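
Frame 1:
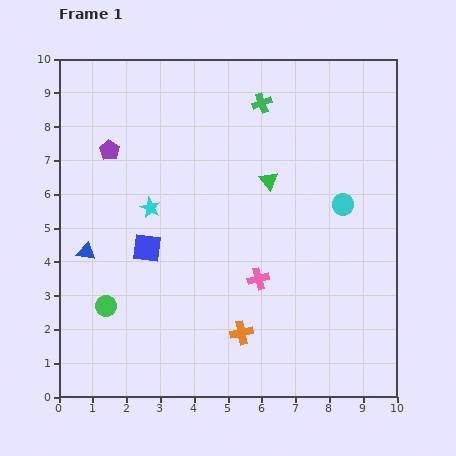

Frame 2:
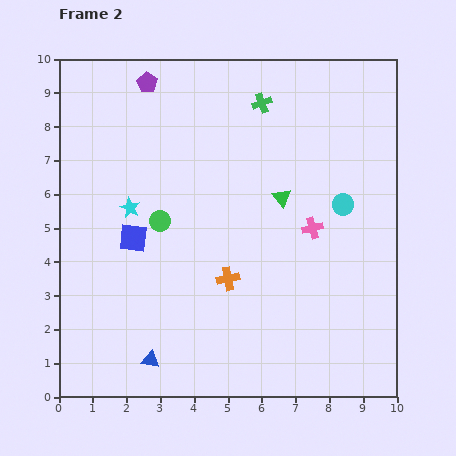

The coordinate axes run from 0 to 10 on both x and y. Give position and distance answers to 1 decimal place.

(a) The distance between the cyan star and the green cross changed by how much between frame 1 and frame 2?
+0.5

Distance in frame 1: 4.5. Distance in frame 2: 5.0.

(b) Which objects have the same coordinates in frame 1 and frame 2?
the cyan circle, the green cross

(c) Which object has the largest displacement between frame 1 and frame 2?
the blue triangle

(moved 3.7; next 3.0)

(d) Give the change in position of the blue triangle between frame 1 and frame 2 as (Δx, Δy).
(1.9, -3.2)

The blue triangle was at (0.8, 4.3) in frame 1 and (2.7, 1.1) in frame 2.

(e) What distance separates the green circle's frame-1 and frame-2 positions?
3.0

The green circle moved from (1.4, 2.7) to (3.0, 5.2), a distance of √(1.6² + 2.5²) ≈ 3.0.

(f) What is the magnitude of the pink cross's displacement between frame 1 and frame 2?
2.2

The pink cross moved from (5.9, 3.5) to (7.5, 5.0), a distance of √(1.6² + 1.5²) ≈ 2.2.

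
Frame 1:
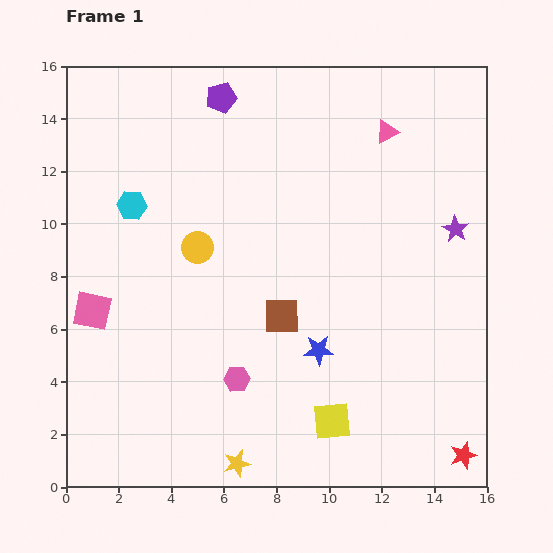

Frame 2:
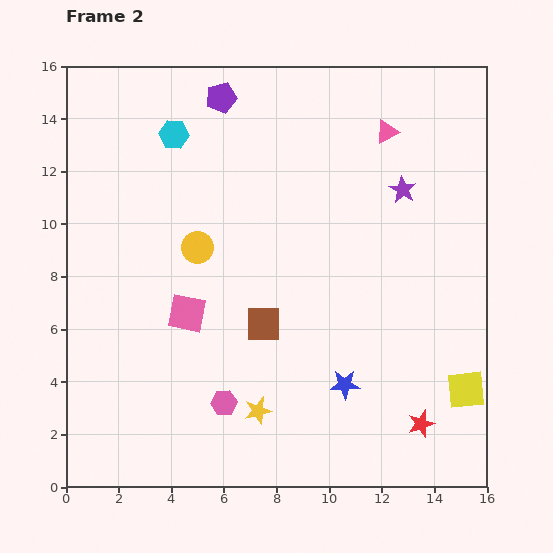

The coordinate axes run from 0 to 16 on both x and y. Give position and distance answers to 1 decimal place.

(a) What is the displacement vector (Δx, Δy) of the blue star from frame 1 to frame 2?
(1.0, -1.3)

The blue star was at (9.6, 5.2) in frame 1 and (10.6, 3.9) in frame 2.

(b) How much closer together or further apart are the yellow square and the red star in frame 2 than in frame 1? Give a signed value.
-3.1

Distance in frame 1: 5.2. Distance in frame 2: 2.1.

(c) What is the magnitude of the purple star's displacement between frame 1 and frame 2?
2.5

The purple star moved from (14.8, 9.8) to (12.8, 11.3), a distance of √(2.0² + 1.5²) ≈ 2.5.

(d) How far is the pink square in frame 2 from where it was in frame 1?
3.6

The pink square moved from (1.0, 6.7) to (4.6, 6.6), a distance of √(3.6² + 0.1²) ≈ 3.6.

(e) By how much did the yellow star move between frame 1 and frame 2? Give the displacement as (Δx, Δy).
(0.8, 2.0)

The yellow star was at (6.5, 0.9) in frame 1 and (7.3, 2.9) in frame 2.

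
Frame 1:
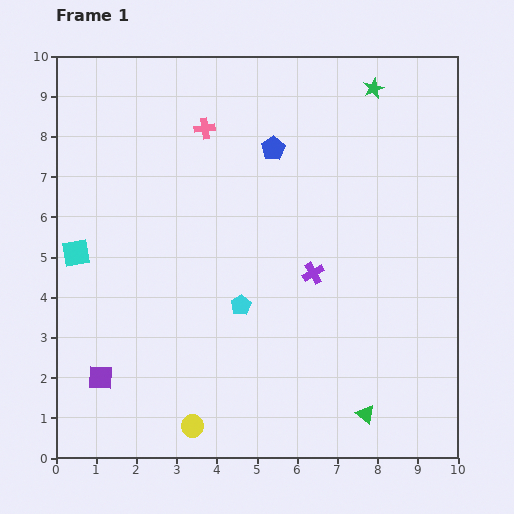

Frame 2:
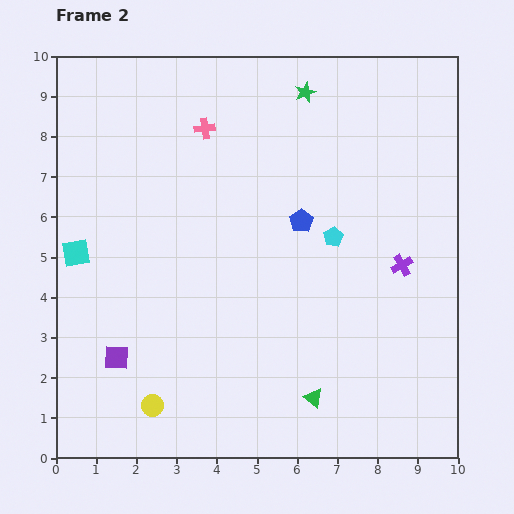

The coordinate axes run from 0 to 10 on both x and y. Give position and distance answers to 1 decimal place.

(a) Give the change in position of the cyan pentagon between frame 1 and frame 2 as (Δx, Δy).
(2.3, 1.7)

The cyan pentagon was at (4.6, 3.8) in frame 1 and (6.9, 5.5) in frame 2.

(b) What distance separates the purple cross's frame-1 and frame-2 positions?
2.2

The purple cross moved from (6.4, 4.6) to (8.6, 4.8), a distance of √(2.2² + 0.2²) ≈ 2.2.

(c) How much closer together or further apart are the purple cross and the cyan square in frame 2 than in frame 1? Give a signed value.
+2.2

Distance in frame 1: 5.9. Distance in frame 2: 8.1.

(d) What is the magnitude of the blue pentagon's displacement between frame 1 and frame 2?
1.9

The blue pentagon moved from (5.4, 7.7) to (6.1, 5.9), a distance of √(0.7² + 1.8²) ≈ 1.9.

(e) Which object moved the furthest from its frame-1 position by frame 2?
the cyan pentagon

(moved 2.9; next 2.2)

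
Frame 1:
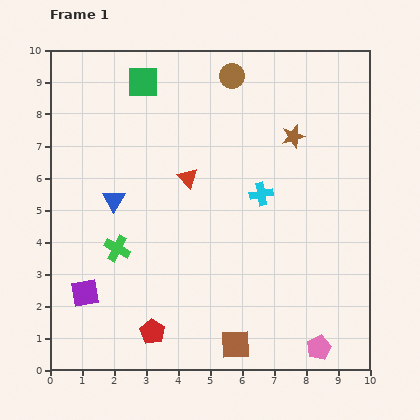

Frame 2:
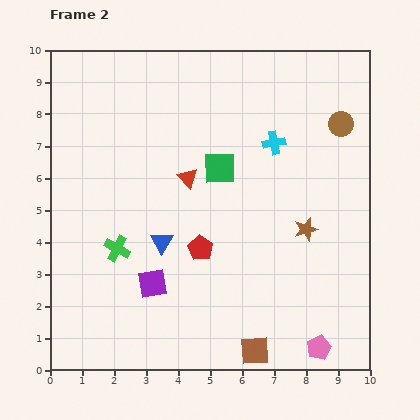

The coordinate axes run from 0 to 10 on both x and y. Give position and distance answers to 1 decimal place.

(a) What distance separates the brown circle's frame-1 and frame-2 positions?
3.7

The brown circle moved from (5.7, 9.2) to (9.1, 7.7), a distance of √(3.4² + 1.5²) ≈ 3.7.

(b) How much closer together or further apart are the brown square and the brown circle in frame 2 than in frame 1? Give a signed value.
-0.8

Distance in frame 1: 8.4. Distance in frame 2: 7.6.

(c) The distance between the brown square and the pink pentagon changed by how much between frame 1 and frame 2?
-0.6

Distance in frame 1: 2.6. Distance in frame 2: 2.0.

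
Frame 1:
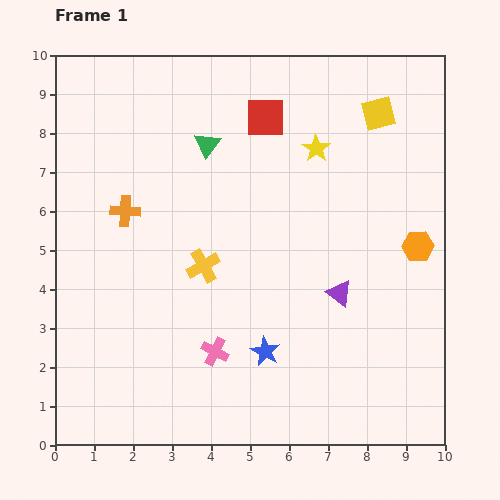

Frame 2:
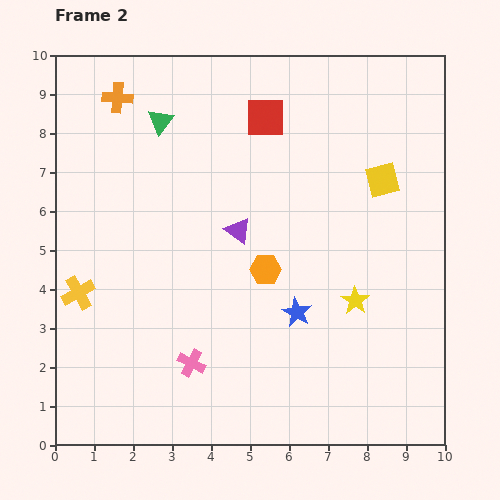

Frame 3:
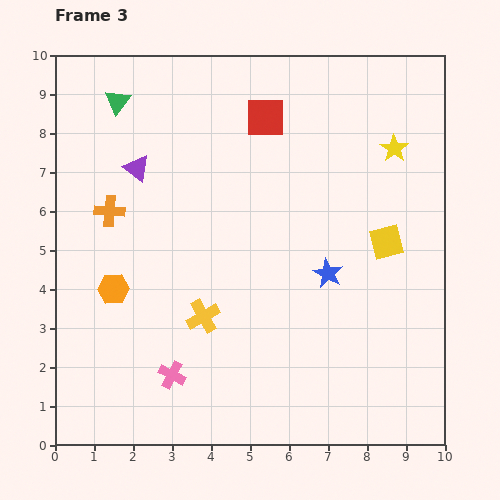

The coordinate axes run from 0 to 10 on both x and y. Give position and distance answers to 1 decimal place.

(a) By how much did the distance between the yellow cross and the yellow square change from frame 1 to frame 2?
+2.3

Distance in frame 1: 6.0. Distance in frame 2: 8.3.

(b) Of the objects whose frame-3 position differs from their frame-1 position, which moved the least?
the orange cross

(moved 0.4)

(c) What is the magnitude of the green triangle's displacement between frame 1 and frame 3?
2.5

The green triangle moved from (3.9, 7.7) to (1.6, 8.8), a distance of √(2.3² + 1.1²) ≈ 2.5.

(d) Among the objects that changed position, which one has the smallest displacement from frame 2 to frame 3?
the pink cross

(moved 0.6)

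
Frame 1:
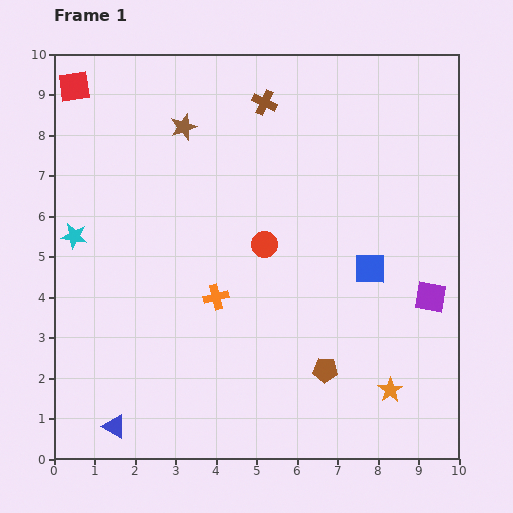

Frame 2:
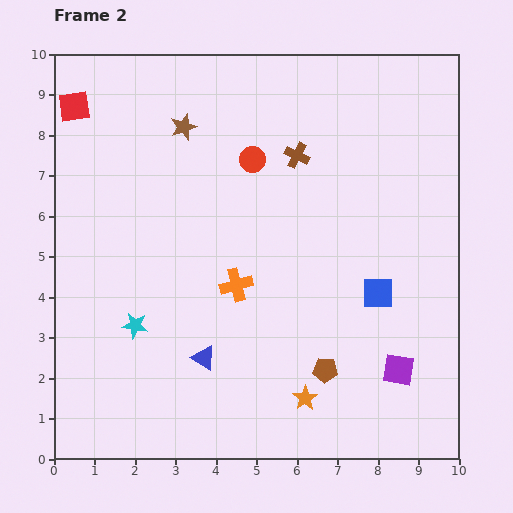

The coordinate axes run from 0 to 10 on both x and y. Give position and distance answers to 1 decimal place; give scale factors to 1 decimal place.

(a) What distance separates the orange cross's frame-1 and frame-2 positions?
0.6

The orange cross moved from (4.0, 4.0) to (4.5, 4.3), a distance of √(0.5² + 0.3²) ≈ 0.6.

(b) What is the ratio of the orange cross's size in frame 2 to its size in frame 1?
1.3×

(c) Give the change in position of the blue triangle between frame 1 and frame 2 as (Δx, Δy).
(2.2, 1.7)

The blue triangle was at (1.5, 0.8) in frame 1 and (3.7, 2.5) in frame 2.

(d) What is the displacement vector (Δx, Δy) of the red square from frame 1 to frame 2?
(0.0, -0.5)

The red square was at (0.5, 9.2) in frame 1 and (0.5, 8.7) in frame 2.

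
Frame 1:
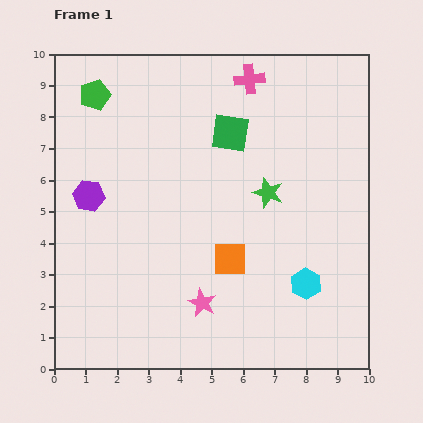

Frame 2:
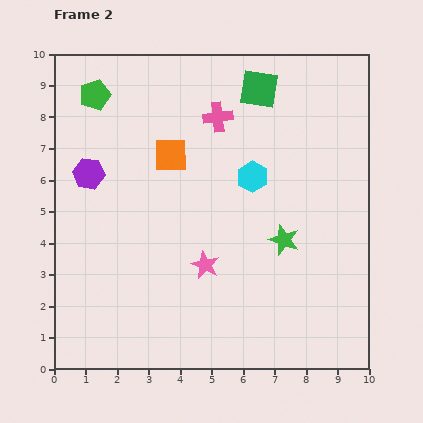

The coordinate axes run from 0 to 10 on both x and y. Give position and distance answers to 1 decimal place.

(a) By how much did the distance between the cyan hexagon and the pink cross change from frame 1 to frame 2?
-4.5

Distance in frame 1: 6.7. Distance in frame 2: 2.2.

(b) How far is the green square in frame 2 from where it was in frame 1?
1.7

The green square moved from (5.6, 7.5) to (6.5, 8.9), a distance of √(0.9² + 1.4²) ≈ 1.7.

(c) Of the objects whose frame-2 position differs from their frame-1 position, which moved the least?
the purple hexagon

(moved 0.7)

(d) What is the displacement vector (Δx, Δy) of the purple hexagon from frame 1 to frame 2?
(0.0, 0.7)

The purple hexagon was at (1.1, 5.5) in frame 1 and (1.1, 6.2) in frame 2.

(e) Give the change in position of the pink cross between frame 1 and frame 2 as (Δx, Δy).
(-1.0, -1.2)

The pink cross was at (6.2, 9.2) in frame 1 and (5.2, 8.0) in frame 2.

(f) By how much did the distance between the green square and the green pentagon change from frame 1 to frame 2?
+0.7

Distance in frame 1: 4.5. Distance in frame 2: 5.2.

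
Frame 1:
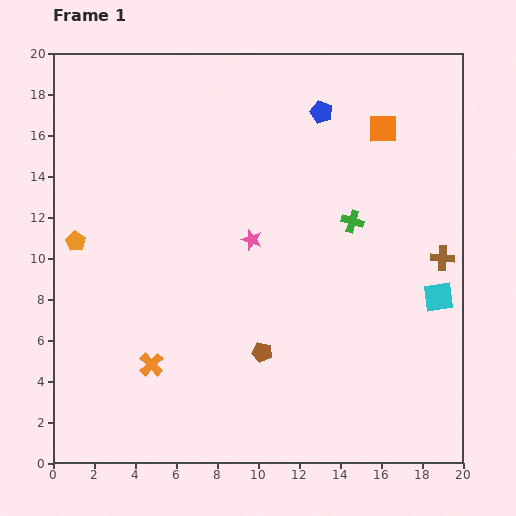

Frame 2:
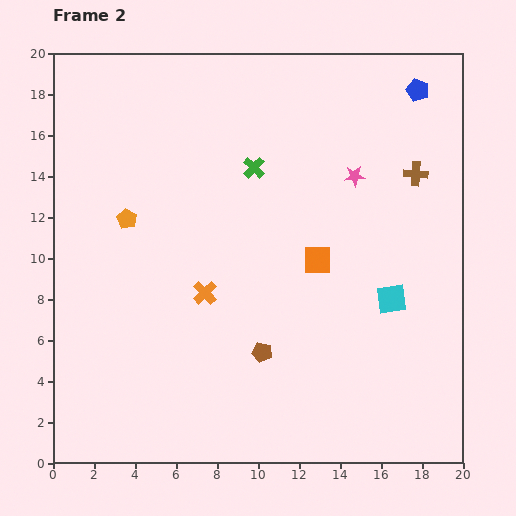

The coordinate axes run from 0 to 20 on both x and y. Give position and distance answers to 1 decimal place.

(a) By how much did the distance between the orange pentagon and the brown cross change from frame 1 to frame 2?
-3.6

Distance in frame 1: 17.9. Distance in frame 2: 14.3.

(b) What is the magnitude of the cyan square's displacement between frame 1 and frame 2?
2.3

The cyan square moved from (18.8, 8.1) to (16.5, 8.0), a distance of √(2.3² + 0.1²) ≈ 2.3.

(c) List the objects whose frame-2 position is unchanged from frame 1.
the brown pentagon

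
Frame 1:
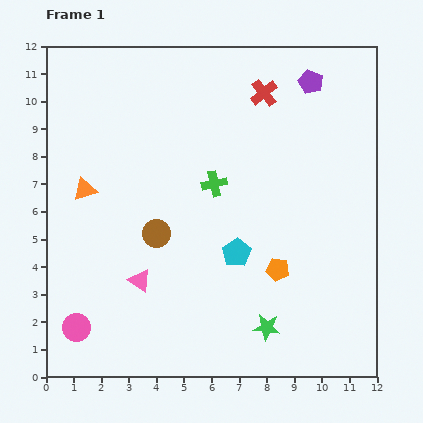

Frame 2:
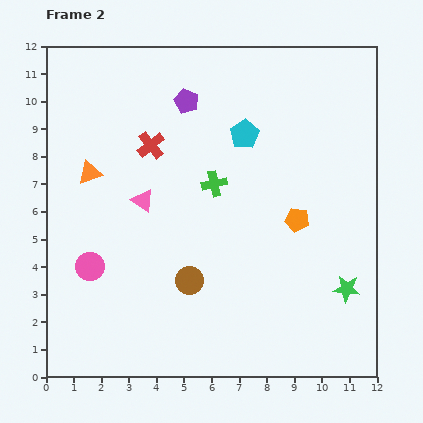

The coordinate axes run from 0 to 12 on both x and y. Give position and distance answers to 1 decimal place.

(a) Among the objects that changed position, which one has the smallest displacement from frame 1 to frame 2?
the orange triangle

(moved 0.6)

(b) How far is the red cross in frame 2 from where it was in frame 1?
4.5

The red cross moved from (7.9, 10.3) to (3.8, 8.4), a distance of √(4.1² + 1.9²) ≈ 4.5.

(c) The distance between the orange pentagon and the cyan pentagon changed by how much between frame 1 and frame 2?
+2.0

Distance in frame 1: 1.6. Distance in frame 2: 3.6.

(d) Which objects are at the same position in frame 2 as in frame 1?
the green cross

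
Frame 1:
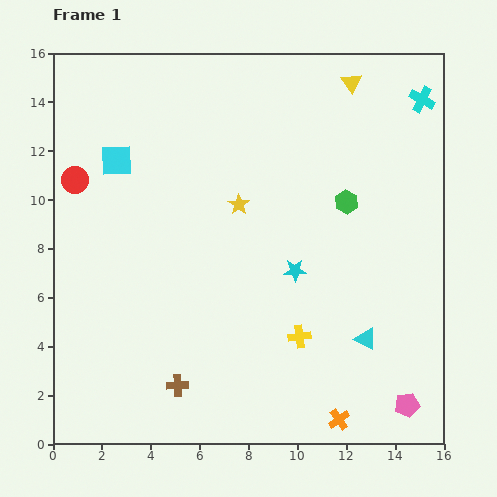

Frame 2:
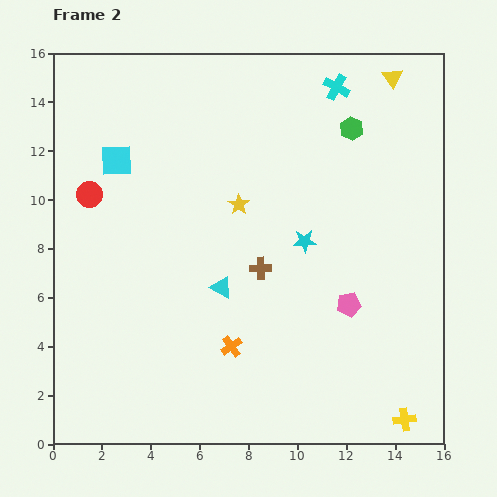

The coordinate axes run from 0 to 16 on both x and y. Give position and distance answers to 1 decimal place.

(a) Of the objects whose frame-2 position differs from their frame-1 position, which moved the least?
the red circle

(moved 0.8)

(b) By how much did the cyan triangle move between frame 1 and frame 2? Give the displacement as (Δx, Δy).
(-5.9, 2.1)

The cyan triangle was at (12.8, 4.3) in frame 1 and (6.9, 6.4) in frame 2.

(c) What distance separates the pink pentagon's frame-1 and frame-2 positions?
4.8

The pink pentagon moved from (14.5, 1.6) to (12.1, 5.7), a distance of √(2.4² + 4.1²) ≈ 4.8.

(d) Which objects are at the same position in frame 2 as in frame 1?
the yellow star, the cyan square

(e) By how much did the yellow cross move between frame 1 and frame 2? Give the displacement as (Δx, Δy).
(4.3, -3.4)

The yellow cross was at (10.1, 4.4) in frame 1 and (14.4, 1.0) in frame 2.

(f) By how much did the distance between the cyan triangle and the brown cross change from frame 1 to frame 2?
-6.1

Distance in frame 1: 7.9. Distance in frame 2: 1.8.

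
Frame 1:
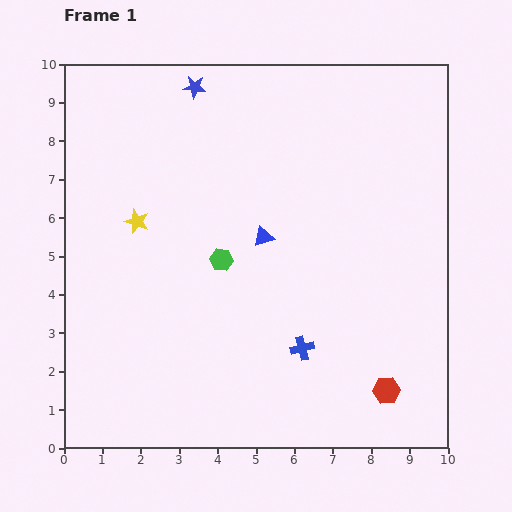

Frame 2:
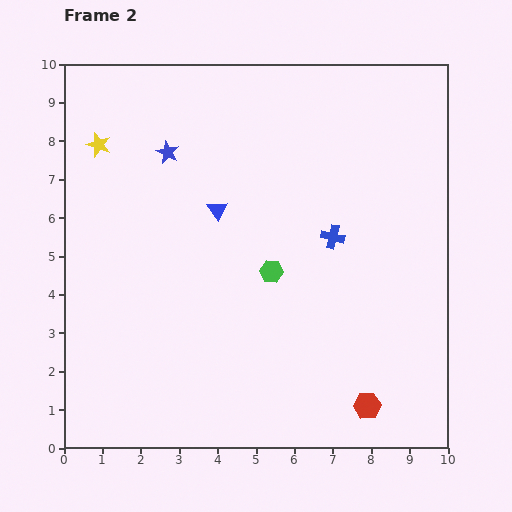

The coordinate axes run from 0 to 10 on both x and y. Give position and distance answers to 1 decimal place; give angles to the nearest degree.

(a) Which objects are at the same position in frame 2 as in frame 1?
none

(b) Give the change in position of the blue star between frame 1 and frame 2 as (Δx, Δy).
(-0.7, -1.7)

The blue star was at (3.4, 9.4) in frame 1 and (2.7, 7.7) in frame 2.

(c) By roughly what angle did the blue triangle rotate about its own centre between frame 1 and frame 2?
47° counter-clockwise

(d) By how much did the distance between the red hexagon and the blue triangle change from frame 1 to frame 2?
+1.3

Distance in frame 1: 5.1. Distance in frame 2: 6.4.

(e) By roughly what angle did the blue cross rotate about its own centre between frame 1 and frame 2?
26° clockwise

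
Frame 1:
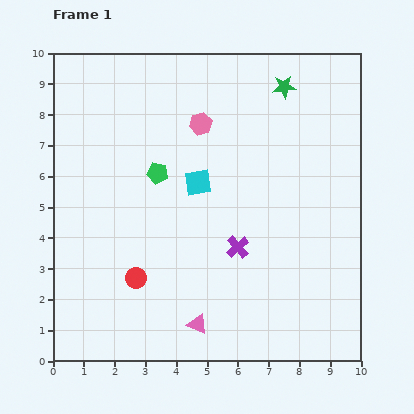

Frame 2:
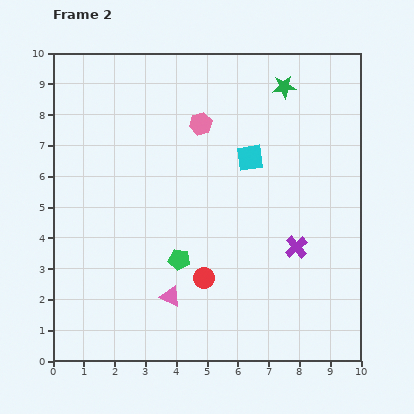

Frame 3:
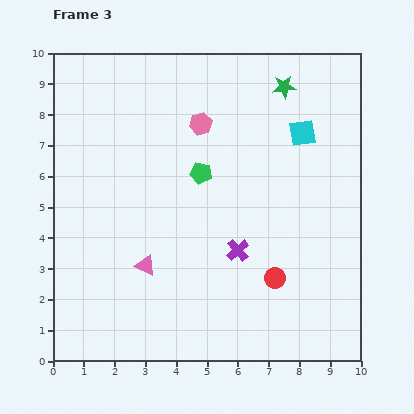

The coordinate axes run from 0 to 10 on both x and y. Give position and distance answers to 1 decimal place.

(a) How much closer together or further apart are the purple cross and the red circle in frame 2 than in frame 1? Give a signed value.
-0.2

Distance in frame 1: 3.4. Distance in frame 2: 3.2.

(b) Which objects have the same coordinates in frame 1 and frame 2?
the pink hexagon, the green star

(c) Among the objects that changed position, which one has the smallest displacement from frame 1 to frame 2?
the pink triangle

(moved 1.3)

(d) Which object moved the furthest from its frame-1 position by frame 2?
the green pentagon

(moved 2.9; next 2.2)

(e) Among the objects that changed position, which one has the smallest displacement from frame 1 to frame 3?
the purple cross

(moved 0.1)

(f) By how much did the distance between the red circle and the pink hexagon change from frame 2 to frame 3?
+0.5

Distance in frame 2: 5.0. Distance in frame 3: 5.5.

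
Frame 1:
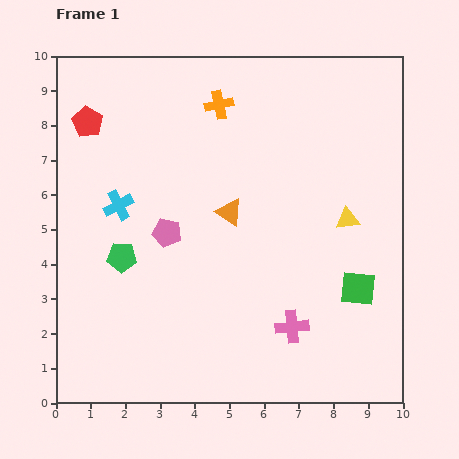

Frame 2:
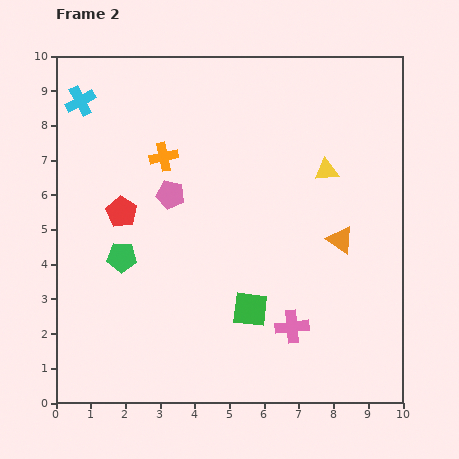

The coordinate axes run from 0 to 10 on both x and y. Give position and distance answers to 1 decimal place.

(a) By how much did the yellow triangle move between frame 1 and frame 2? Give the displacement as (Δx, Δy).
(-0.6, 1.4)

The yellow triangle was at (8.4, 5.3) in frame 1 and (7.8, 6.7) in frame 2.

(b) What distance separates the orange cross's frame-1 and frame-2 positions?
2.2

The orange cross moved from (4.7, 8.6) to (3.1, 7.1), a distance of √(1.6² + 1.5²) ≈ 2.2.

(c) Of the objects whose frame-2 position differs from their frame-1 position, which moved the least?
the pink pentagon

(moved 1.1)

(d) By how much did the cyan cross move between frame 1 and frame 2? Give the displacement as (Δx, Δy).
(-1.1, 3.0)

The cyan cross was at (1.8, 5.7) in frame 1 and (0.7, 8.7) in frame 2.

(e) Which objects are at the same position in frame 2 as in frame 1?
the pink cross, the green pentagon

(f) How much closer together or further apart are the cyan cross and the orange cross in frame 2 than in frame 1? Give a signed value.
-1.2

Distance in frame 1: 4.1. Distance in frame 2: 2.9.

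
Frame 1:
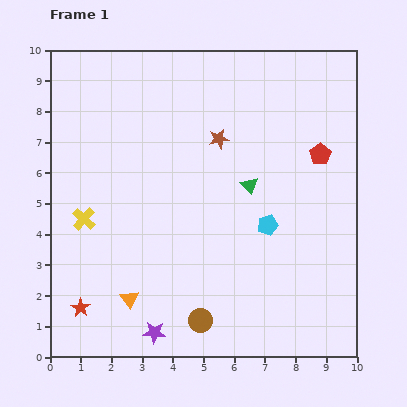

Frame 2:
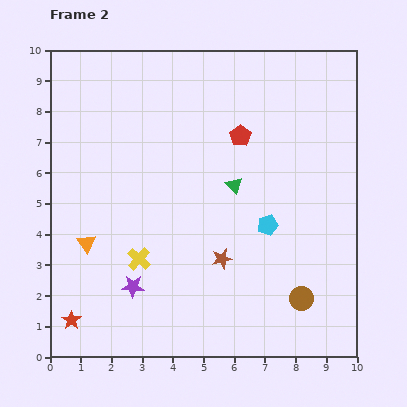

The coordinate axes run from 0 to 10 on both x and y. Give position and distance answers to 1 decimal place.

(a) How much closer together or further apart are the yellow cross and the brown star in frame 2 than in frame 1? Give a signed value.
-2.4

Distance in frame 1: 5.1. Distance in frame 2: 2.7.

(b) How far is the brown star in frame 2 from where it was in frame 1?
3.9

The brown star moved from (5.5, 7.1) to (5.6, 3.2), a distance of √(0.1² + 3.9²) ≈ 3.9.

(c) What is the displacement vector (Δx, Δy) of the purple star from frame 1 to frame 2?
(-0.7, 1.5)

The purple star was at (3.4, 0.8) in frame 1 and (2.7, 2.3) in frame 2.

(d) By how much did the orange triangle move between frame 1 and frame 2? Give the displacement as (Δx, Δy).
(-1.4, 1.8)

The orange triangle was at (2.6, 1.9) in frame 1 and (1.2, 3.7) in frame 2.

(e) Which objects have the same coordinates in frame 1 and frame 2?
the cyan pentagon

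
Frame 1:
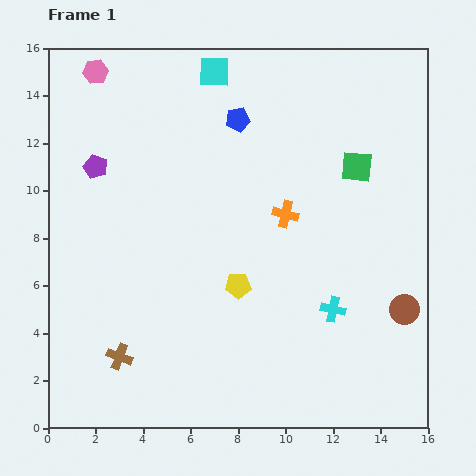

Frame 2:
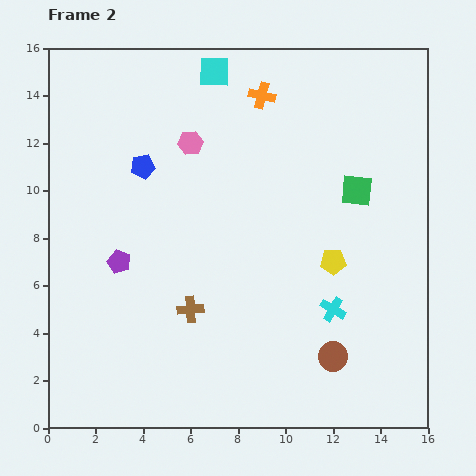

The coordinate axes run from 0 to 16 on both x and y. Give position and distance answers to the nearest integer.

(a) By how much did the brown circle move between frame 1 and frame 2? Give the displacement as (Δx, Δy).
(-3, -2)

The brown circle was at (15, 5) in frame 1 and (12, 3) in frame 2.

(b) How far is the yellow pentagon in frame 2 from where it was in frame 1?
4

The yellow pentagon moved from (8, 6) to (12, 7), a distance of √(4² + 1²) ≈ 4.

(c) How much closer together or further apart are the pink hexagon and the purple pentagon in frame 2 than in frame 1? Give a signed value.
+2

Distance in frame 1: 4. Distance in frame 2: 6.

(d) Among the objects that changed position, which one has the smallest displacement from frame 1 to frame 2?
the green square

(moved 1)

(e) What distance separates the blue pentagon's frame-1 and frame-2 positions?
4

The blue pentagon moved from (8, 13) to (4, 11), a distance of √(4² + 2²) ≈ 4.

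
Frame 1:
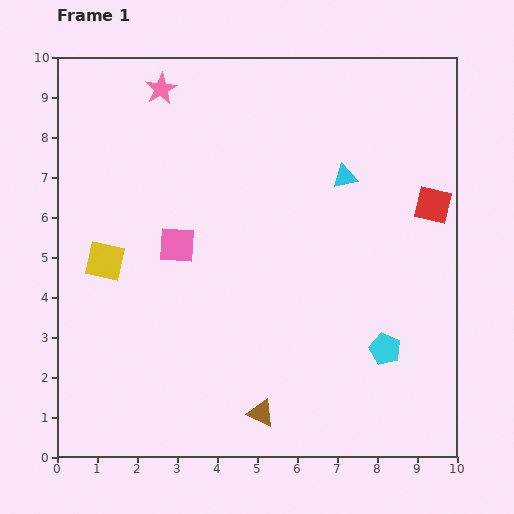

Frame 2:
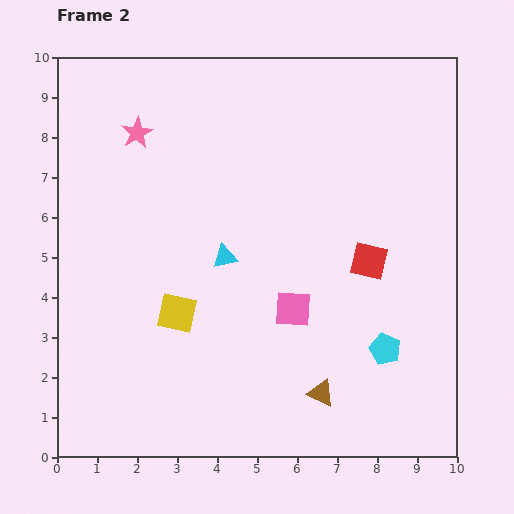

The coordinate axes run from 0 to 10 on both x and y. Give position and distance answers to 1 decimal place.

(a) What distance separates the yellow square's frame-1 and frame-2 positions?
2.2

The yellow square moved from (1.2, 4.9) to (3.0, 3.6), a distance of √(1.8² + 1.3²) ≈ 2.2.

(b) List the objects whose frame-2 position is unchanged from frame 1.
the cyan pentagon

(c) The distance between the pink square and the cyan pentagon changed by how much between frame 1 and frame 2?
-3.3

Distance in frame 1: 5.8. Distance in frame 2: 2.5.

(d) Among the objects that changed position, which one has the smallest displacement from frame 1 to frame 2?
the pink star

(moved 1.3)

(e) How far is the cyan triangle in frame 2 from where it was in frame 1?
3.6

The cyan triangle moved from (7.2, 7.0) to (4.2, 5.0), a distance of √(3.0² + 2.0²) ≈ 3.6.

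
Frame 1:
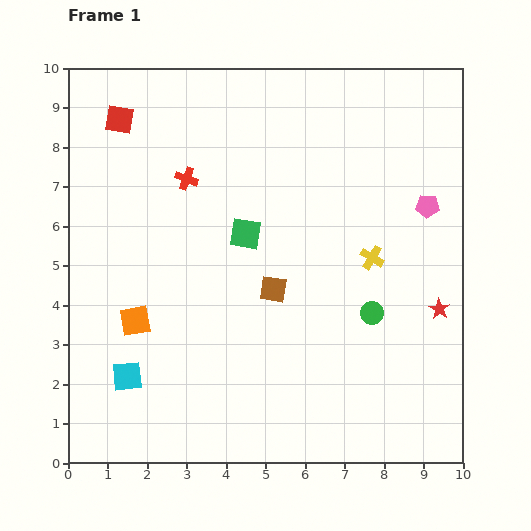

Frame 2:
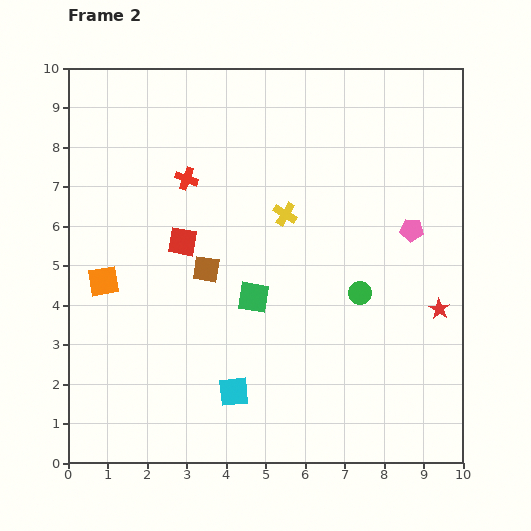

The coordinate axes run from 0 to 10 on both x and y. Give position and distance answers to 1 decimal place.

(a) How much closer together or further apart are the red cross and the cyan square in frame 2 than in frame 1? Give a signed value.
+0.3

Distance in frame 1: 5.2. Distance in frame 2: 5.5.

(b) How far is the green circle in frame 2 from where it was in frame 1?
0.6

The green circle moved from (7.7, 3.8) to (7.4, 4.3), a distance of √(0.3² + 0.5²) ≈ 0.6.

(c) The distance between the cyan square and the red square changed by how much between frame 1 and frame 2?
-2.5

Distance in frame 1: 6.5. Distance in frame 2: 4.0.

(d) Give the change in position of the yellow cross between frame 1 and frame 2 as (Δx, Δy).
(-2.2, 1.1)

The yellow cross was at (7.7, 5.2) in frame 1 and (5.5, 6.3) in frame 2.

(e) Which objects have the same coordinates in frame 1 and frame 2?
the red star, the red cross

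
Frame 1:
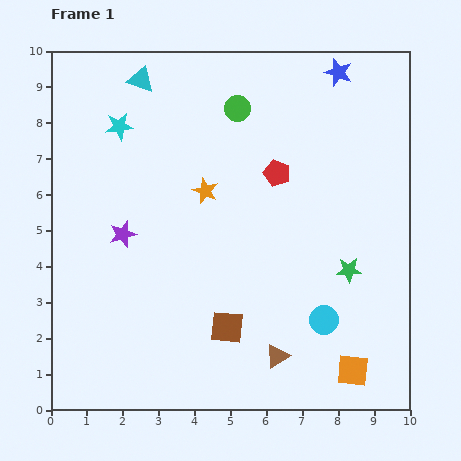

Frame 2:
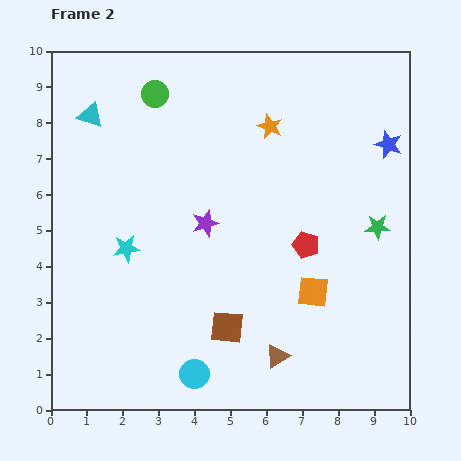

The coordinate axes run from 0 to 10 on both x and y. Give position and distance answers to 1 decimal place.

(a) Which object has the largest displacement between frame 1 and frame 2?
the cyan circle

(moved 3.9; next 3.4)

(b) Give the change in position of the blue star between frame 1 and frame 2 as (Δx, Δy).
(1.4, -2.0)

The blue star was at (8.0, 9.4) in frame 1 and (9.4, 7.4) in frame 2.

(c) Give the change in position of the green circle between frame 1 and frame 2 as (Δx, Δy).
(-2.3, 0.4)

The green circle was at (5.2, 8.4) in frame 1 and (2.9, 8.8) in frame 2.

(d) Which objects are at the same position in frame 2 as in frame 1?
the brown triangle, the brown square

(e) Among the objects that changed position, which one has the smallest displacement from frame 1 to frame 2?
the green star

(moved 1.4)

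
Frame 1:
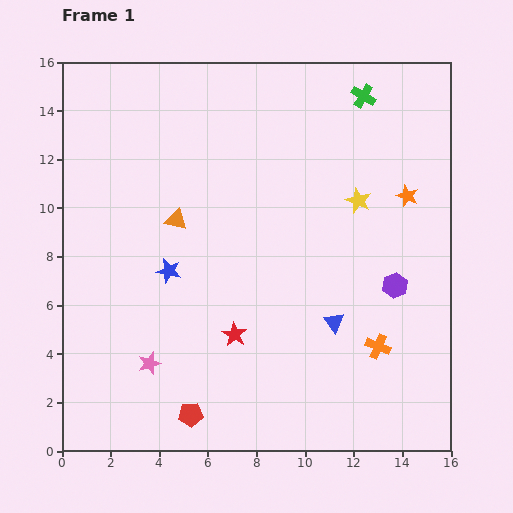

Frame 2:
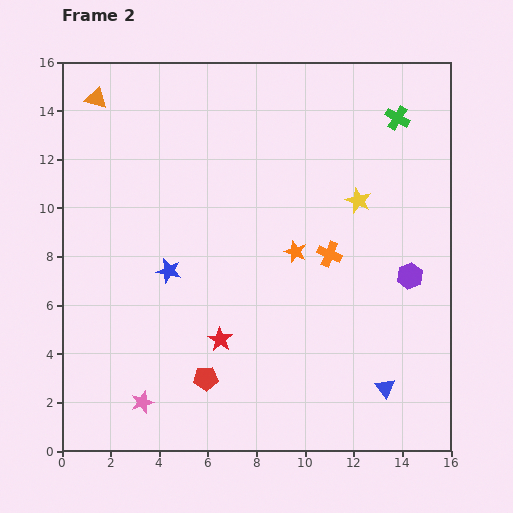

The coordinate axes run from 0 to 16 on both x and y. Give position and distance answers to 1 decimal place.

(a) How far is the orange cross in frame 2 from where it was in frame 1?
4.3

The orange cross moved from (13.0, 4.3) to (11.0, 8.1), a distance of √(2.0² + 3.8²) ≈ 4.3.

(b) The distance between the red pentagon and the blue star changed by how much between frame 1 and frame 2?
-1.4

Distance in frame 1: 6.0. Distance in frame 2: 4.6.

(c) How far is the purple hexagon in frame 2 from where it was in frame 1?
0.7

The purple hexagon moved from (13.7, 6.8) to (14.3, 7.2), a distance of √(0.6² + 0.4²) ≈ 0.7.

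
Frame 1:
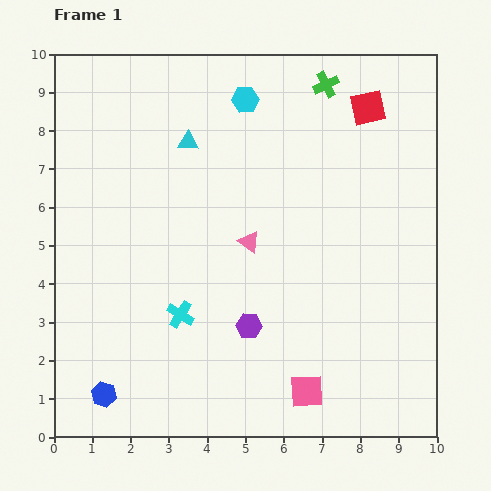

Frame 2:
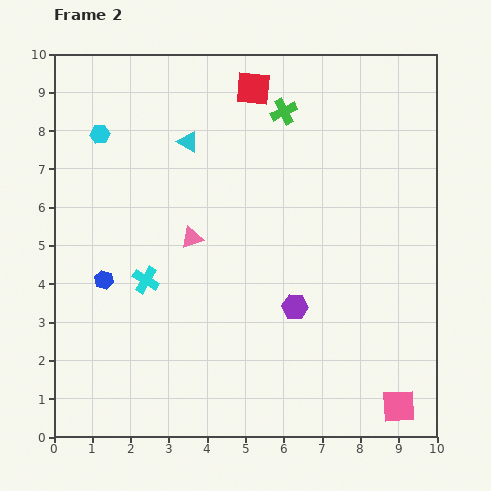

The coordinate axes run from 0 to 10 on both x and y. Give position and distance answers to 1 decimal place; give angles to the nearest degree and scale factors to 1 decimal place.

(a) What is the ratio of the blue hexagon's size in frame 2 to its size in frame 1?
0.8×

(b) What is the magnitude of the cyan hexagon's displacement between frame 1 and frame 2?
3.9

The cyan hexagon moved from (5.0, 8.8) to (1.2, 7.9), a distance of √(3.8² + 0.9²) ≈ 3.9.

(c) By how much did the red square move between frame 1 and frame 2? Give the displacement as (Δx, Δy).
(-3.0, 0.5)

The red square was at (8.2, 8.6) in frame 1 and (5.2, 9.1) in frame 2.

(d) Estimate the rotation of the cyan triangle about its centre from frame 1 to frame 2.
27° clockwise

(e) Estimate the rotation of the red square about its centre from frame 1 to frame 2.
18° clockwise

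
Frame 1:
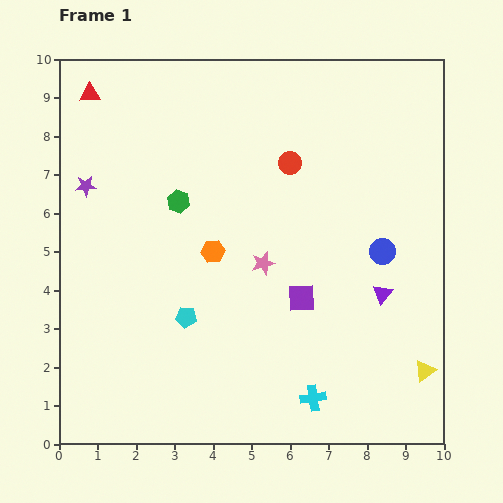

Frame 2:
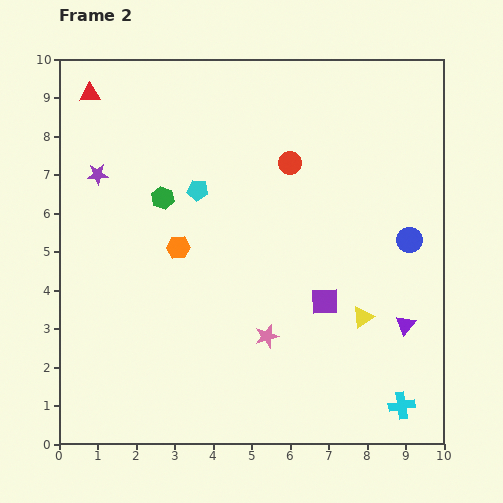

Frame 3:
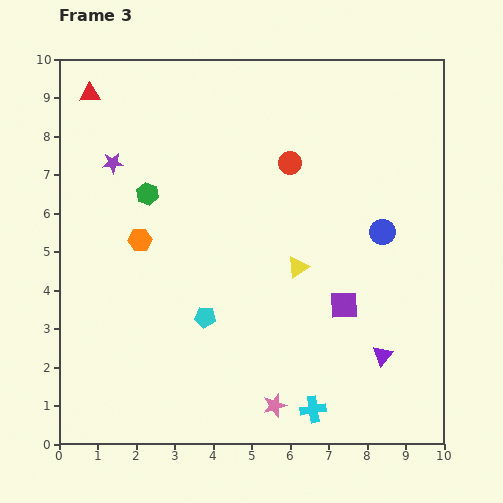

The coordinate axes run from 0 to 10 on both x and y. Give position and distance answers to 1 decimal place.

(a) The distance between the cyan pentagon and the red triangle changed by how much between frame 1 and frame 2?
-2.5

Distance in frame 1: 6.3. Distance in frame 2: 3.8.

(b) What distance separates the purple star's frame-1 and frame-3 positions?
0.9

The purple star moved from (0.7, 6.7) to (1.4, 7.3), a distance of √(0.7² + 0.6²) ≈ 0.9.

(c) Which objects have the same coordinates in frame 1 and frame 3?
the red triangle, the red circle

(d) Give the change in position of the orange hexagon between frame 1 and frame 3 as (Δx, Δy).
(-1.9, 0.3)

The orange hexagon was at (4.0, 5.0) in frame 1 and (2.1, 5.3) in frame 3.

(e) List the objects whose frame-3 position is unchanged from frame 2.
the red triangle, the red circle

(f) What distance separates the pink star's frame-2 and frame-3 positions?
1.8

The pink star moved from (5.4, 2.8) to (5.6, 1.0), a distance of √(0.2² + 1.8²) ≈ 1.8.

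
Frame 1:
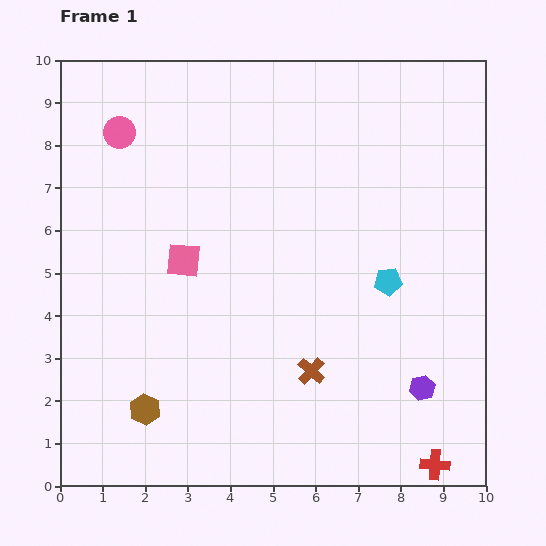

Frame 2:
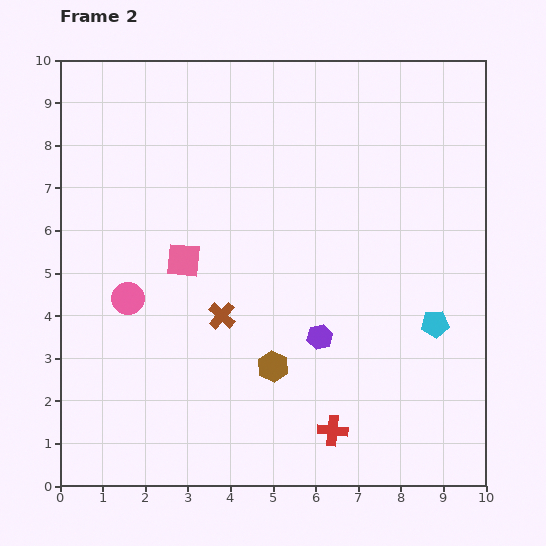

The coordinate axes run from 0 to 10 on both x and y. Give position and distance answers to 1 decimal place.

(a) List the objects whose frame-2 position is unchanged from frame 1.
the pink square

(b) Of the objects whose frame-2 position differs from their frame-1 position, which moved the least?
the cyan pentagon

(moved 1.5)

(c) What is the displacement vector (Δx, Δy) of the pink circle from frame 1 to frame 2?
(0.2, -3.9)

The pink circle was at (1.4, 8.3) in frame 1 and (1.6, 4.4) in frame 2.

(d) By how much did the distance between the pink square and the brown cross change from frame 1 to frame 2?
-2.4

Distance in frame 1: 4.0. Distance in frame 2: 1.6.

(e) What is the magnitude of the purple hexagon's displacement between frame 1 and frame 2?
2.7

The purple hexagon moved from (8.5, 2.3) to (6.1, 3.5), a distance of √(2.4² + 1.2²) ≈ 2.7.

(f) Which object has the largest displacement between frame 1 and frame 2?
the pink circle

(moved 3.9; next 3.2)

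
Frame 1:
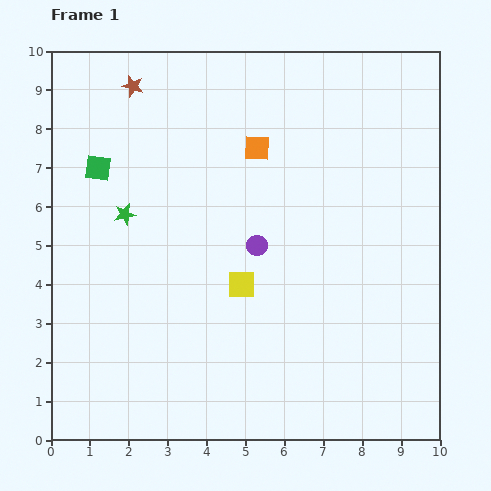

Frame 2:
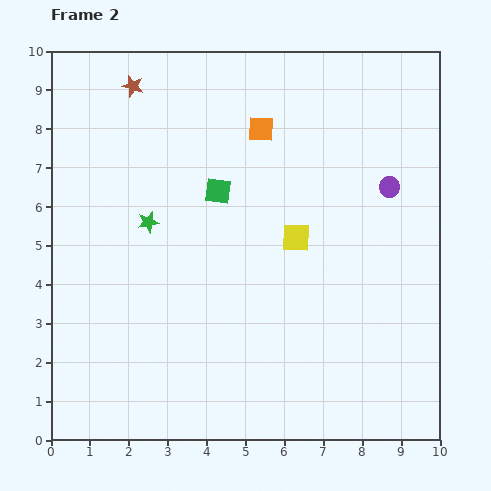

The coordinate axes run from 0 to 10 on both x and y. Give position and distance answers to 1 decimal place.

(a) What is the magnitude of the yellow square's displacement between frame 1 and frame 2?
1.8

The yellow square moved from (4.9, 4.0) to (6.3, 5.2), a distance of √(1.4² + 1.2²) ≈ 1.8.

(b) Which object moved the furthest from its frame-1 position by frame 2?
the purple circle

(moved 3.7; next 3.2)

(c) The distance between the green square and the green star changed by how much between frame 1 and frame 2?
+0.6

Distance in frame 1: 1.4. Distance in frame 2: 2.0.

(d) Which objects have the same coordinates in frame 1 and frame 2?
the brown star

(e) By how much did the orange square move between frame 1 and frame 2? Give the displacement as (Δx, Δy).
(0.1, 0.5)

The orange square was at (5.3, 7.5) in frame 1 and (5.4, 8.0) in frame 2.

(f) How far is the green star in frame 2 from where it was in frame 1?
0.6

The green star moved from (1.9, 5.8) to (2.5, 5.6), a distance of √(0.6² + 0.2²) ≈ 0.6.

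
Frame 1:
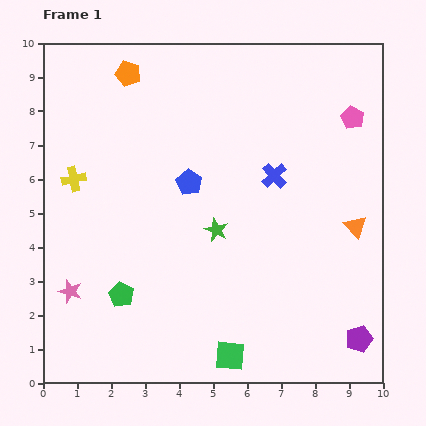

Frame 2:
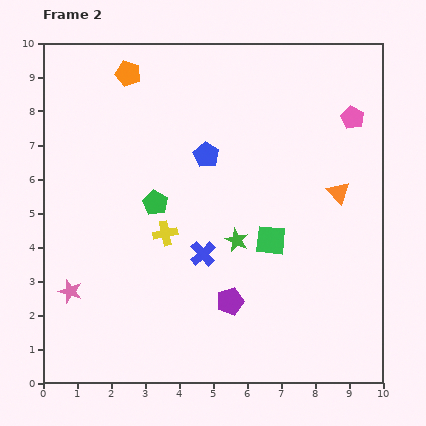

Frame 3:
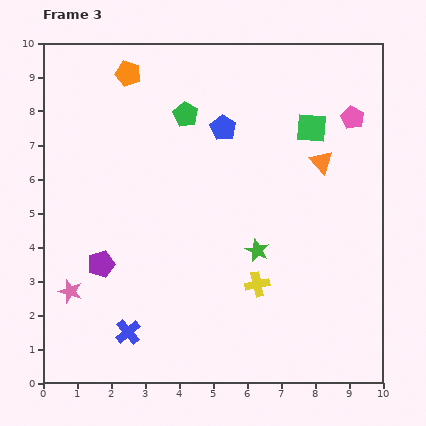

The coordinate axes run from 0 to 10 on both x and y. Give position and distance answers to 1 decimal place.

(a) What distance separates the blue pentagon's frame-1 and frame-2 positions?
0.9

The blue pentagon moved from (4.3, 5.9) to (4.8, 6.7), a distance of √(0.5² + 0.8²) ≈ 0.9.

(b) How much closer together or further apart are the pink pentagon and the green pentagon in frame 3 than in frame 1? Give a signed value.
-3.7

Distance in frame 1: 8.6. Distance in frame 3: 4.9.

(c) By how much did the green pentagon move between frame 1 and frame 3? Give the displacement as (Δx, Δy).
(1.9, 5.3)

The green pentagon was at (2.3, 2.6) in frame 1 and (4.2, 7.9) in frame 3.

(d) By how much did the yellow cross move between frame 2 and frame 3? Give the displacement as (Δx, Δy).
(2.7, -1.5)

The yellow cross was at (3.6, 4.4) in frame 2 and (6.3, 2.9) in frame 3.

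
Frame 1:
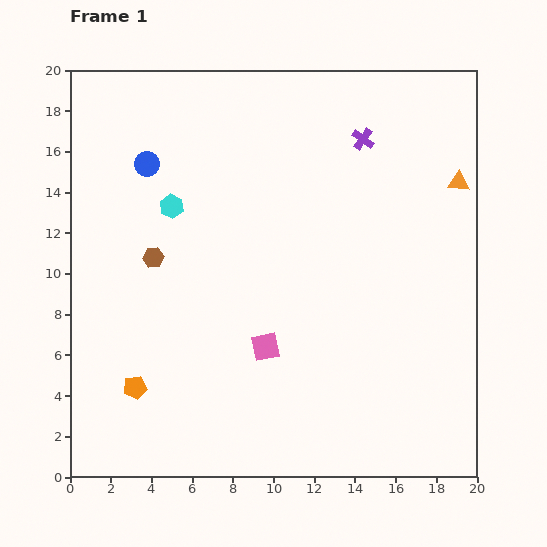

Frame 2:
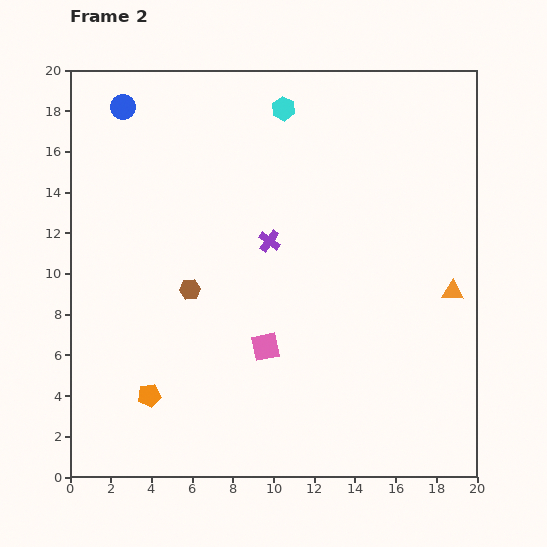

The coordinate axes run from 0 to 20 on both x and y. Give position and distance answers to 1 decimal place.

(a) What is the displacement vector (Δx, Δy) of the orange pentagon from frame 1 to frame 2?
(0.7, -0.4)

The orange pentagon was at (3.2, 4.4) in frame 1 and (3.9, 4.0) in frame 2.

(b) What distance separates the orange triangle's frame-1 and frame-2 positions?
5.4

The orange triangle moved from (19.1, 14.5) to (18.8, 9.1), a distance of √(0.3² + 5.4²) ≈ 5.4.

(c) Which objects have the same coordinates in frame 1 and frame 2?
the pink square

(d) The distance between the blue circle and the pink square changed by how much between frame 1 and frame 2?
+3.0

Distance in frame 1: 10.7. Distance in frame 2: 13.7.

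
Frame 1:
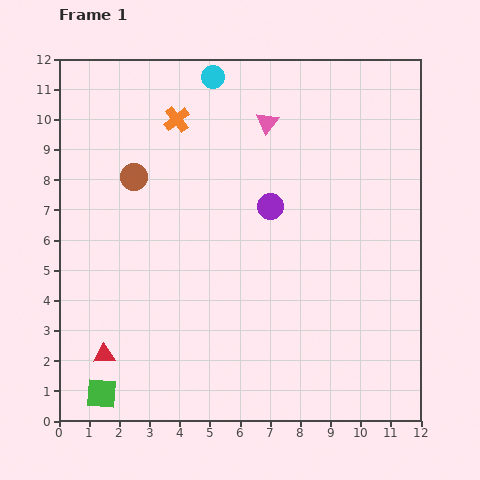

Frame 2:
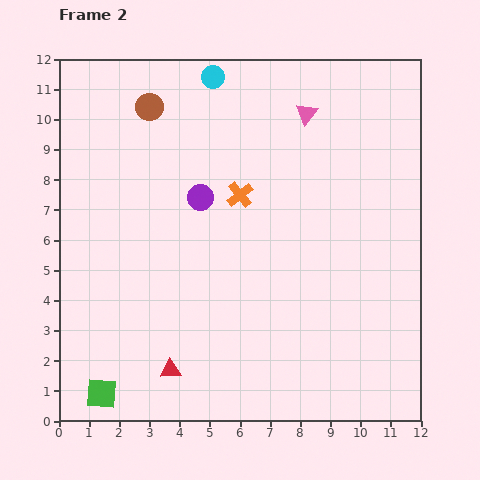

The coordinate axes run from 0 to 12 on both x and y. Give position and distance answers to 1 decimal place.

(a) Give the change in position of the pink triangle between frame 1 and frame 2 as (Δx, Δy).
(1.3, 0.3)

The pink triangle was at (6.9, 9.9) in frame 1 and (8.2, 10.2) in frame 2.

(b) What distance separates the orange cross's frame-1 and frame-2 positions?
3.3

The orange cross moved from (3.9, 10.0) to (6.0, 7.5), a distance of √(2.1² + 2.5²) ≈ 3.3.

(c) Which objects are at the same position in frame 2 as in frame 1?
the green square, the cyan circle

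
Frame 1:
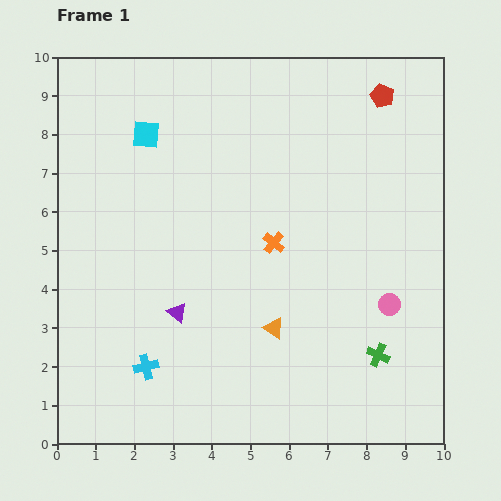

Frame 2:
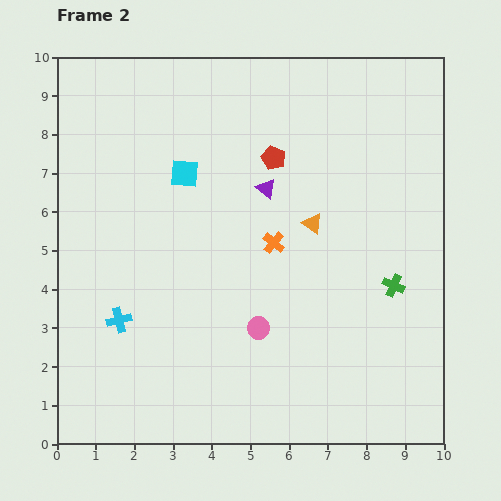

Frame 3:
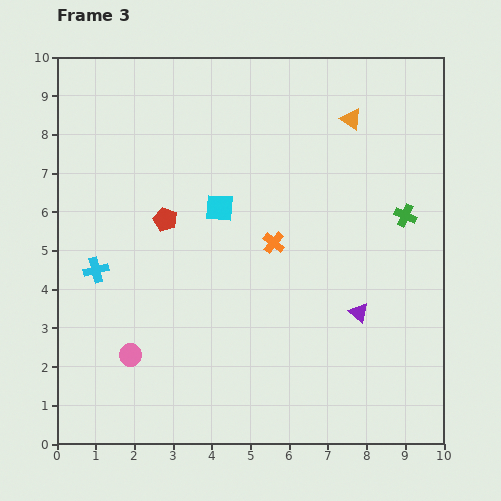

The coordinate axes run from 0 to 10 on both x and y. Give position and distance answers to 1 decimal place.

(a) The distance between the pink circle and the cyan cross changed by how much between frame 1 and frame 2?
-2.9

Distance in frame 1: 6.5. Distance in frame 2: 3.6.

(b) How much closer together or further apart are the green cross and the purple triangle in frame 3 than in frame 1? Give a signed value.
-2.5

Distance in frame 1: 5.3. Distance in frame 3: 2.8.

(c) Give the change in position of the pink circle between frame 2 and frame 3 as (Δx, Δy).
(-3.3, -0.7)

The pink circle was at (5.2, 3.0) in frame 2 and (1.9, 2.3) in frame 3.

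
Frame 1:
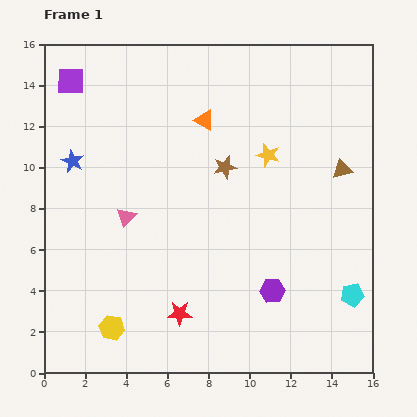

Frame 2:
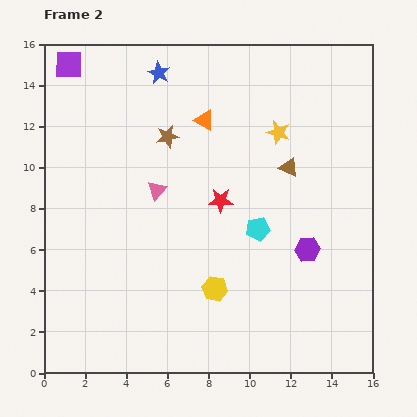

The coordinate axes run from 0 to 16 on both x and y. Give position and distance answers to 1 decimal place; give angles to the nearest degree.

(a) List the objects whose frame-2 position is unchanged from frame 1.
the orange triangle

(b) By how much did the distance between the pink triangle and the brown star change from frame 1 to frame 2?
-2.8

Distance in frame 1: 5.4. Distance in frame 2: 2.6.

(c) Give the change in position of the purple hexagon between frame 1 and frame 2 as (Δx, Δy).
(1.7, 2.0)

The purple hexagon was at (11.1, 4.0) in frame 1 and (12.8, 6.0) in frame 2.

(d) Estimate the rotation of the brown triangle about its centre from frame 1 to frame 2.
38° clockwise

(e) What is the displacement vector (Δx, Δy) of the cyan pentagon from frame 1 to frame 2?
(-4.6, 3.2)

The cyan pentagon was at (15.0, 3.8) in frame 1 and (10.4, 7.0) in frame 2.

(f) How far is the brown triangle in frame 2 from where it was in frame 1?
2.6

The brown triangle moved from (14.5, 9.9) to (11.9, 10.0), a distance of √(2.6² + 0.1²) ≈ 2.6.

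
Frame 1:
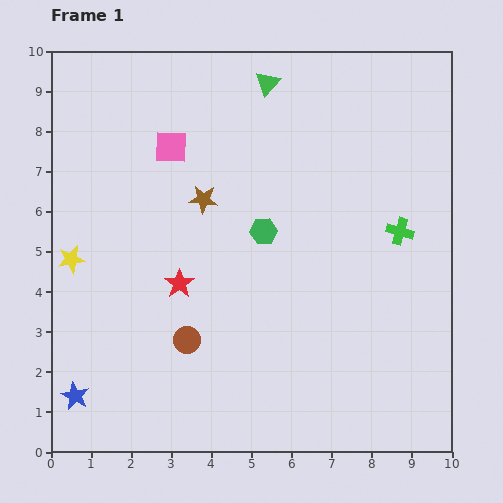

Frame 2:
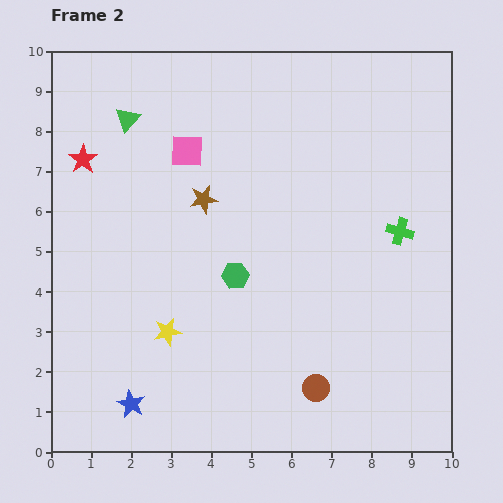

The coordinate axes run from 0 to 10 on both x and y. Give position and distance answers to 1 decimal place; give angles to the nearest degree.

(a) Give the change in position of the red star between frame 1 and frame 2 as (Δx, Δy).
(-2.4, 3.1)

The red star was at (3.2, 4.2) in frame 1 and (0.8, 7.3) in frame 2.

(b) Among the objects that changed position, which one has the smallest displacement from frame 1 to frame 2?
the pink square

(moved 0.4)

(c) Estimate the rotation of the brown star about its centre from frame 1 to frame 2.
16° counter-clockwise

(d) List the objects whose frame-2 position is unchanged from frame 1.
the green cross, the brown star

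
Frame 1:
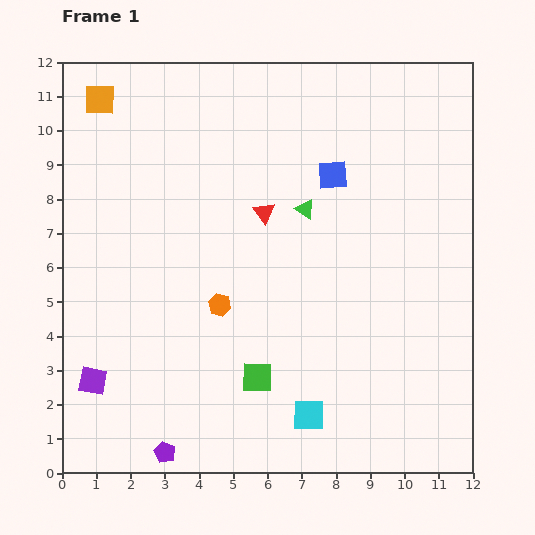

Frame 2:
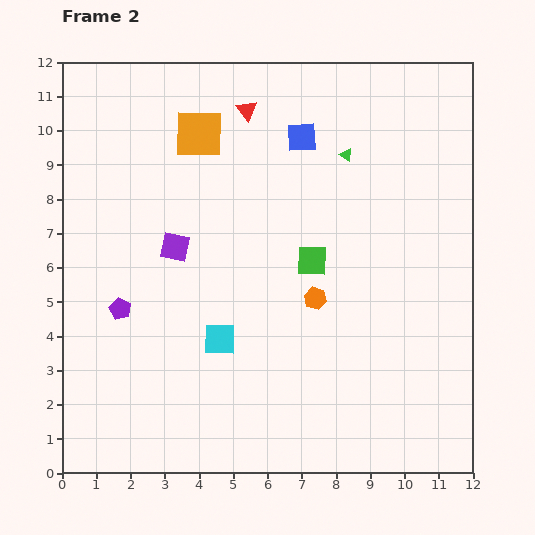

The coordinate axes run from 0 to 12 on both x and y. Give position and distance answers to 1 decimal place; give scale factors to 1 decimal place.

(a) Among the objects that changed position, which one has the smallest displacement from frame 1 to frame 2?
the blue square

(moved 1.4)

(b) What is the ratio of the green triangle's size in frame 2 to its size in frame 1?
0.6×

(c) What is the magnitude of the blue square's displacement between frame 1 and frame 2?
1.4

The blue square moved from (7.9, 8.7) to (7.0, 9.8), a distance of √(0.9² + 1.1²) ≈ 1.4.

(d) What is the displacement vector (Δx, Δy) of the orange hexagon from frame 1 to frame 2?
(2.8, 0.2)

The orange hexagon was at (4.6, 4.9) in frame 1 and (7.4, 5.1) in frame 2.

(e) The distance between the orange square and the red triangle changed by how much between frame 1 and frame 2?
-4.2

Distance in frame 1: 5.8. Distance in frame 2: 1.6.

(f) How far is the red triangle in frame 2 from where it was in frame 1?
3.0

The red triangle moved from (5.9, 7.6) to (5.4, 10.6), a distance of √(0.5² + 3.0²) ≈ 3.0.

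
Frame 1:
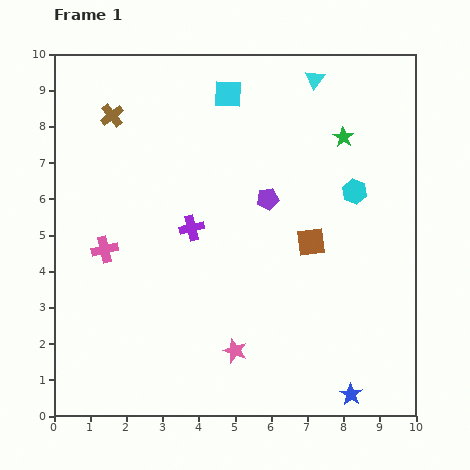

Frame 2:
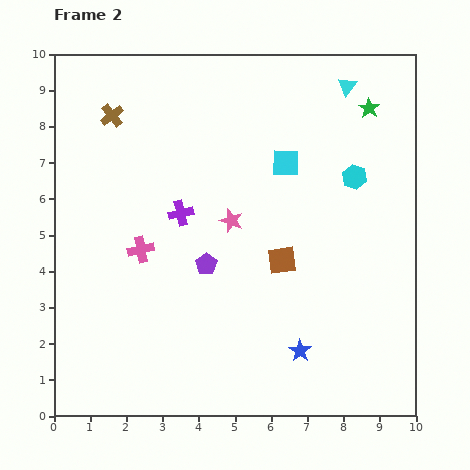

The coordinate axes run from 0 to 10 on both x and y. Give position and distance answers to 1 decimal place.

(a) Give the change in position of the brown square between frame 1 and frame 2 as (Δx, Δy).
(-0.8, -0.5)

The brown square was at (7.1, 4.8) in frame 1 and (6.3, 4.3) in frame 2.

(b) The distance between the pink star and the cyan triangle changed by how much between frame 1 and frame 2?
-2.9

Distance in frame 1: 7.8. Distance in frame 2: 4.9.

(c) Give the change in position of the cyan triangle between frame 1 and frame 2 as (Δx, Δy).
(0.9, -0.2)

The cyan triangle was at (7.2, 9.3) in frame 1 and (8.1, 9.1) in frame 2.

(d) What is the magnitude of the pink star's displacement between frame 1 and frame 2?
3.6

The pink star moved from (5.0, 1.8) to (4.9, 5.4), a distance of √(0.1² + 3.6²) ≈ 3.6.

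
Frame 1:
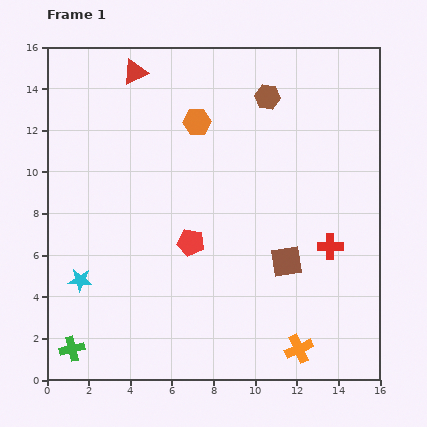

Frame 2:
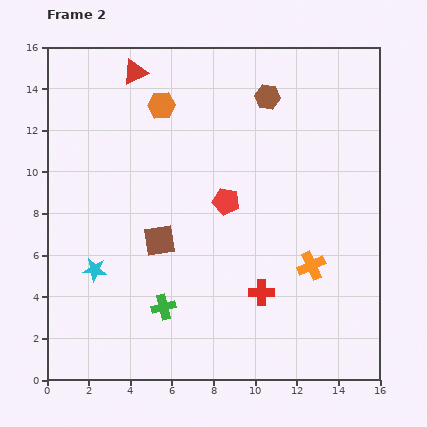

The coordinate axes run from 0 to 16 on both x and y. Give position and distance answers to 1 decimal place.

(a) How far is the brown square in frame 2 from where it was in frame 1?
6.2

The brown square moved from (11.5, 5.7) to (5.4, 6.7), a distance of √(6.1² + 1.0²) ≈ 6.2.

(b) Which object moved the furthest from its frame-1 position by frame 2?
the brown square

(moved 6.2; next 4.8)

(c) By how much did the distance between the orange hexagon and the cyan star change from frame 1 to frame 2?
-0.9

Distance in frame 1: 9.4. Distance in frame 2: 8.5.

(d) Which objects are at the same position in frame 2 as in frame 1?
the brown hexagon, the red triangle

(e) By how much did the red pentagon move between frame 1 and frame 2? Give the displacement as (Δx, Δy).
(1.7, 2.0)

The red pentagon was at (6.9, 6.6) in frame 1 and (8.6, 8.6) in frame 2.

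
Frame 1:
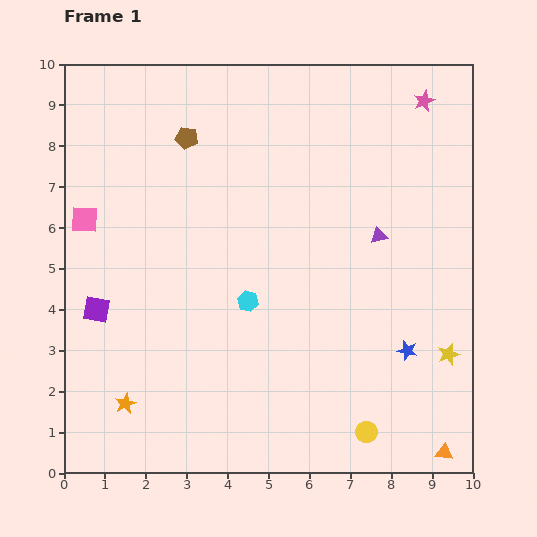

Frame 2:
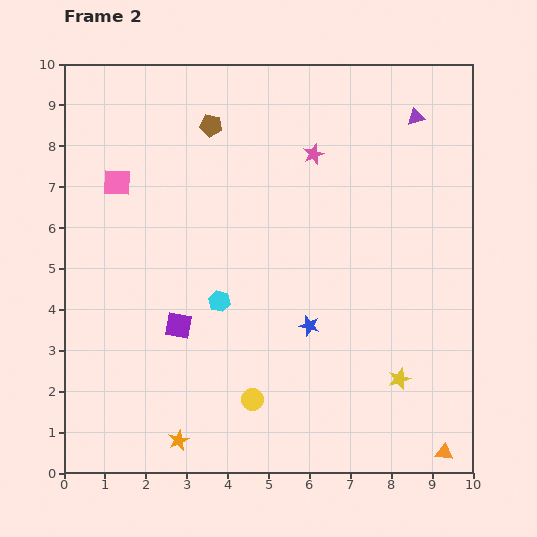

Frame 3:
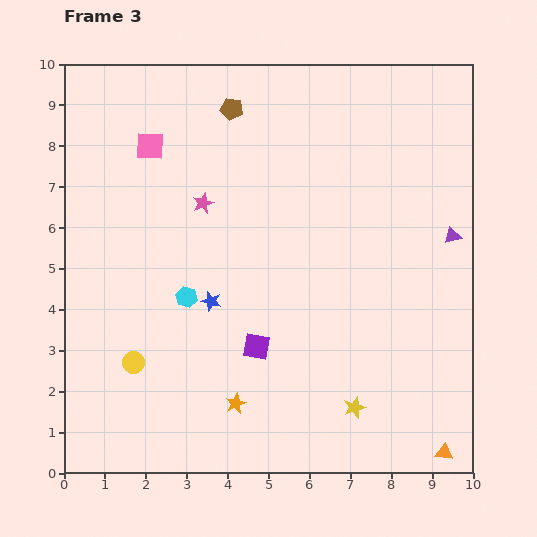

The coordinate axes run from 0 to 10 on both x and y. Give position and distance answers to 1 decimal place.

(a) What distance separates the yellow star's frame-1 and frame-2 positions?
1.3

The yellow star moved from (9.4, 2.9) to (8.2, 2.3), a distance of √(1.2² + 0.6²) ≈ 1.3.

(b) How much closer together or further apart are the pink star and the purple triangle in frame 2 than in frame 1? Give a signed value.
-0.8

Distance in frame 1: 3.5. Distance in frame 2: 2.7.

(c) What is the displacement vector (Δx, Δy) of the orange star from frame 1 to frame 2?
(1.3, -0.9)

The orange star was at (1.5, 1.7) in frame 1 and (2.8, 0.8) in frame 2.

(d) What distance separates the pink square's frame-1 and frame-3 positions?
2.4

The pink square moved from (0.5, 6.2) to (2.1, 8.0), a distance of √(1.6² + 1.8²) ≈ 2.4.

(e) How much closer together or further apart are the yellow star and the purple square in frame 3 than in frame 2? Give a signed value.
-2.8

Distance in frame 2: 5.6. Distance in frame 3: 2.8.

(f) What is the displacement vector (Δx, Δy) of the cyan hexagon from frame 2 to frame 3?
(-0.8, 0.1)

The cyan hexagon was at (3.8, 4.2) in frame 2 and (3.0, 4.3) in frame 3.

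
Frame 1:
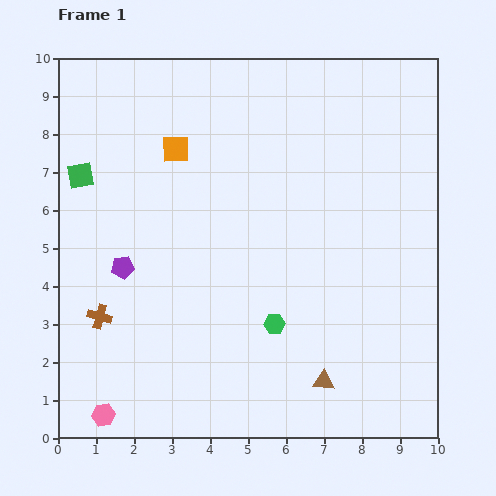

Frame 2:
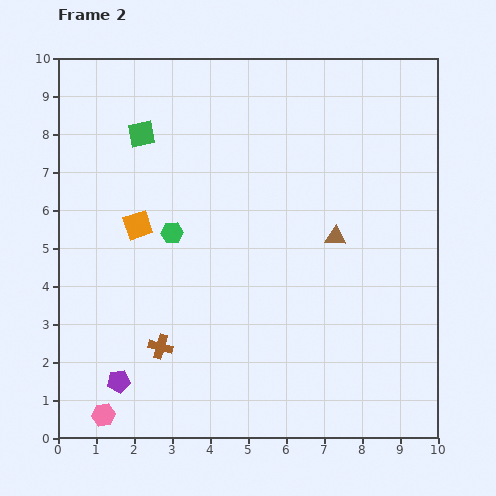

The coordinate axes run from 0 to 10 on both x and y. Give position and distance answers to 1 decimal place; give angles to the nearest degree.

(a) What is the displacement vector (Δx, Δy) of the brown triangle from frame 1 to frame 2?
(0.3, 3.8)

The brown triangle was at (7.0, 1.5) in frame 1 and (7.3, 5.3) in frame 2.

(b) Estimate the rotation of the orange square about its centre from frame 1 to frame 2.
17° counter-clockwise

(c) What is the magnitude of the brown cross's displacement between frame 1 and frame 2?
1.8

The brown cross moved from (1.1, 3.2) to (2.7, 2.4), a distance of √(1.6² + 0.8²) ≈ 1.8.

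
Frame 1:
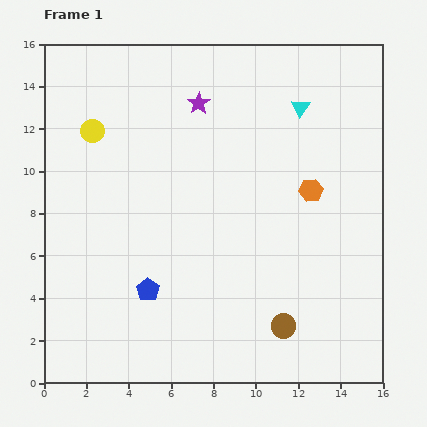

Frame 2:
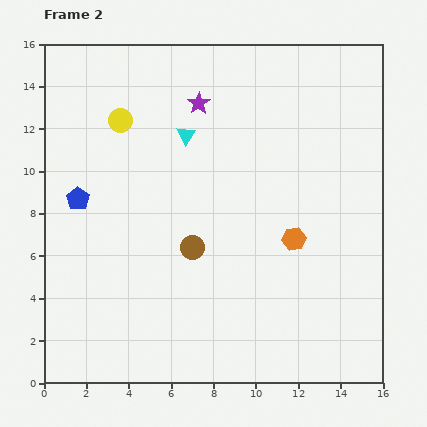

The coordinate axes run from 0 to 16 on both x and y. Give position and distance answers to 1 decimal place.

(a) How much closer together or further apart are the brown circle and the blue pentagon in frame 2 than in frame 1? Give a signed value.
-0.7

Distance in frame 1: 6.6. Distance in frame 2: 5.9.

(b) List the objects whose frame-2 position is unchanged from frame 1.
the purple star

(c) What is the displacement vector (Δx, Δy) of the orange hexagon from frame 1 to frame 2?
(-0.8, -2.3)

The orange hexagon was at (12.6, 9.1) in frame 1 and (11.8, 6.8) in frame 2.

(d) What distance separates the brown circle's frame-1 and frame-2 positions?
5.7

The brown circle moved from (11.3, 2.7) to (7.0, 6.4), a distance of √(4.3² + 3.7²) ≈ 5.7.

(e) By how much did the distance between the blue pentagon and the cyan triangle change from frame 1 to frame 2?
-5.3

Distance in frame 1: 11.2. Distance in frame 2: 5.9.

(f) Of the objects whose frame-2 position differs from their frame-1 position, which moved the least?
the yellow circle

(moved 1.4)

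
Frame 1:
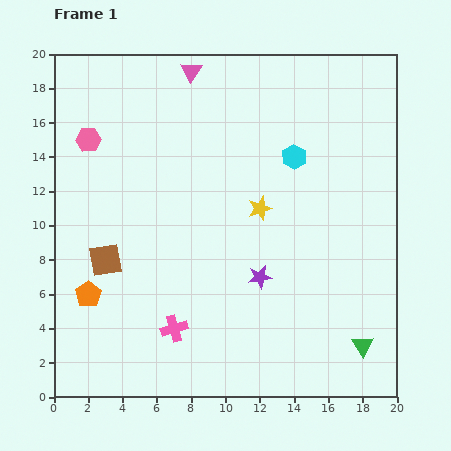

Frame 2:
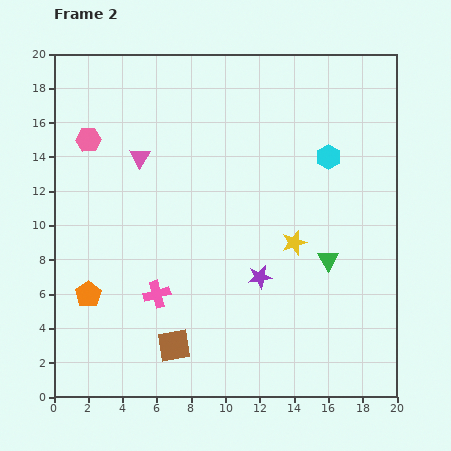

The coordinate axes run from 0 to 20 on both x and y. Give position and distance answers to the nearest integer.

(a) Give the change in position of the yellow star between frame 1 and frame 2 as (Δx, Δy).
(2, -2)

The yellow star was at (12, 11) in frame 1 and (14, 9) in frame 2.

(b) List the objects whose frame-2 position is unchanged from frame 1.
the orange pentagon, the pink hexagon, the purple star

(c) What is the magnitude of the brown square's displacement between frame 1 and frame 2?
6

The brown square moved from (3, 8) to (7, 3), a distance of √(4² + 5²) ≈ 6.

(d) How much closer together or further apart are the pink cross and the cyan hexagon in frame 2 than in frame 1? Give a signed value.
+1

Distance in frame 1: 12. Distance in frame 2: 13.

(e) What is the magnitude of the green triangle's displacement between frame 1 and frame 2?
5

The green triangle moved from (18, 3) to (16, 8), a distance of √(2² + 5²) ≈ 5.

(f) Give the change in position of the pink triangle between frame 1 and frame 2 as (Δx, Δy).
(-3, -5)

The pink triangle was at (8, 19) in frame 1 and (5, 14) in frame 2.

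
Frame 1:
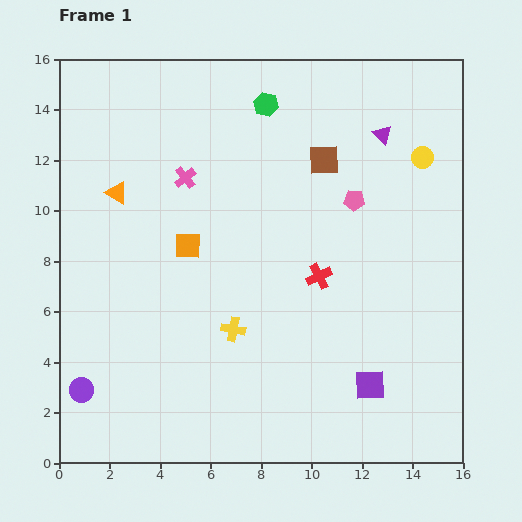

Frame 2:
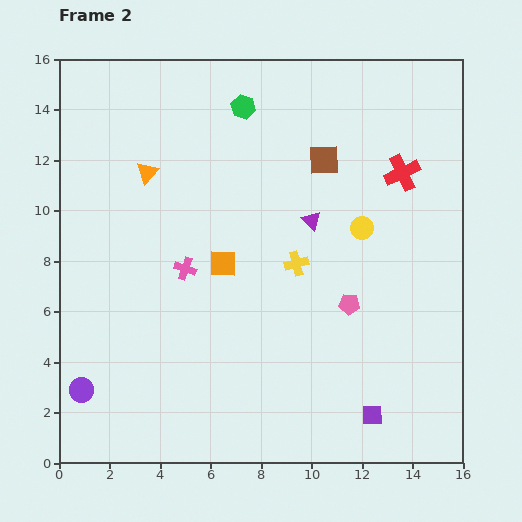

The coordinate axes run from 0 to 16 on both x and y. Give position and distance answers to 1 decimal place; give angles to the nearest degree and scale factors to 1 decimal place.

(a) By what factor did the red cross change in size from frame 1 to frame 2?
1.4×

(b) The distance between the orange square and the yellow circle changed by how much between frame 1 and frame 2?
-4.2

Distance in frame 1: 9.9. Distance in frame 2: 5.7.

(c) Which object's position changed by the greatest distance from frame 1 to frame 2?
the red cross

(moved 5.3; next 4.4)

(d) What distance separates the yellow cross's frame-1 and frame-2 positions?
3.6

The yellow cross moved from (6.9, 5.3) to (9.4, 7.9), a distance of √(2.5² + 2.6²) ≈ 3.6.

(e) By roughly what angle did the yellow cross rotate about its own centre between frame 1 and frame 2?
24° counter-clockwise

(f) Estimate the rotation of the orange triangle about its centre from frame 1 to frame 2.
42° clockwise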